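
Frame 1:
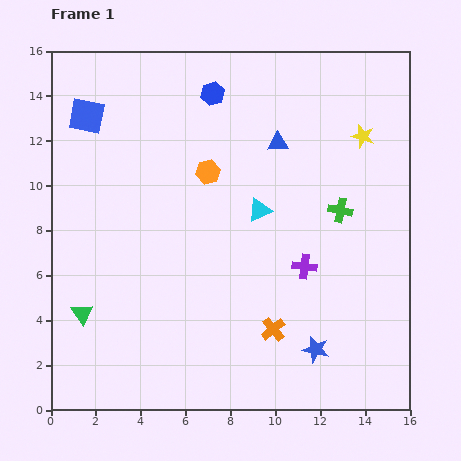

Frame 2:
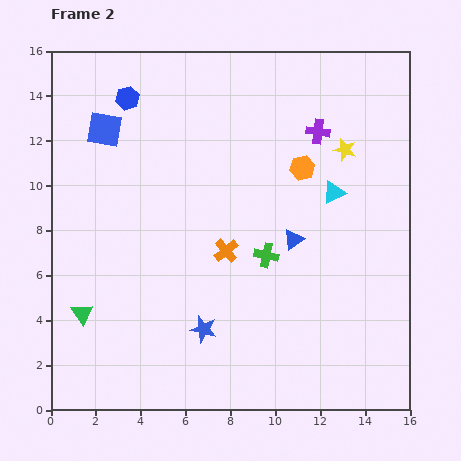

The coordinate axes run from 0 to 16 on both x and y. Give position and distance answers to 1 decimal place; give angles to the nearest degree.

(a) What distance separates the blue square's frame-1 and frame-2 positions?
1.0

The blue square moved from (1.6, 13.1) to (2.4, 12.5), a distance of √(0.8² + 0.6²) ≈ 1.0.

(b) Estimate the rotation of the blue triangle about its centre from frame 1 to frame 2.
34° counter-clockwise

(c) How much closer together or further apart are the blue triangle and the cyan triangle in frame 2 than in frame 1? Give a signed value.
-0.3

Distance in frame 1: 3.1. Distance in frame 2: 2.8.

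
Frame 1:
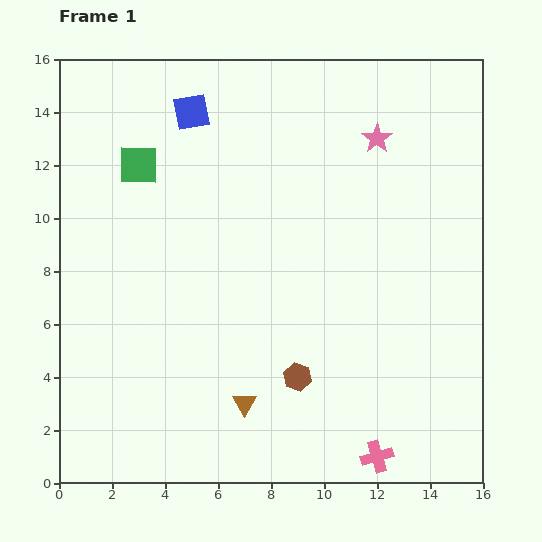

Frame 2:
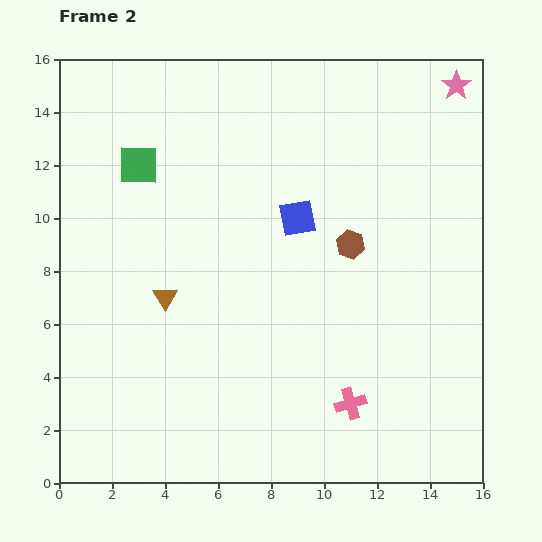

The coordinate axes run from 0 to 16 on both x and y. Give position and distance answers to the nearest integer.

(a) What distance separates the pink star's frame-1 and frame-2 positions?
4

The pink star moved from (12, 13) to (15, 15), a distance of √(3² + 2²) ≈ 4.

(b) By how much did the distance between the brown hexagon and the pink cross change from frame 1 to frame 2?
+2

Distance in frame 1: 4. Distance in frame 2: 6.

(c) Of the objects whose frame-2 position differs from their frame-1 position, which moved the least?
the pink cross

(moved 2)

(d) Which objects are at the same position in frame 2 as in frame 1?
the green square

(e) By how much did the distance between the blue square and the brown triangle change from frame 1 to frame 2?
-5

Distance in frame 1: 11. Distance in frame 2: 6.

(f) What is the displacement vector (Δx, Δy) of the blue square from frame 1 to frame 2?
(4, -4)

The blue square was at (5, 14) in frame 1 and (9, 10) in frame 2.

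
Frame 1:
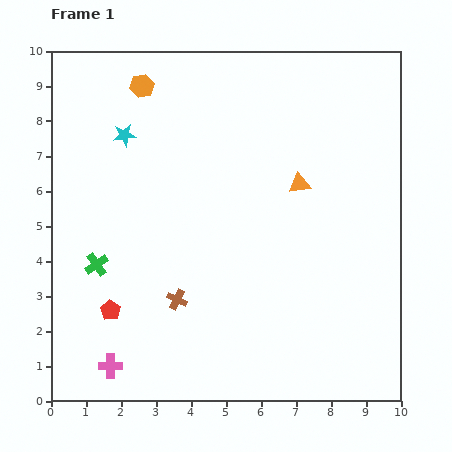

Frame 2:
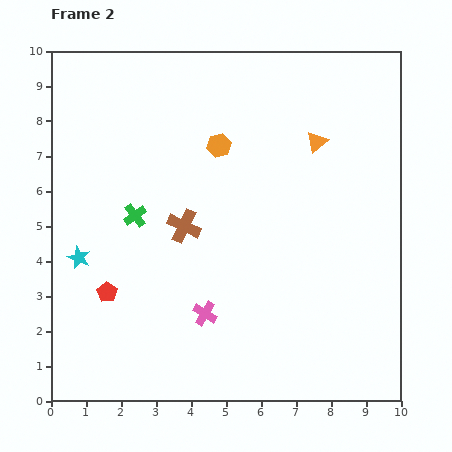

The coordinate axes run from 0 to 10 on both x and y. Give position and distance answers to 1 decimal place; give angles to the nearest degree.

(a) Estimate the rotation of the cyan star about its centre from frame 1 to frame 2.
31° clockwise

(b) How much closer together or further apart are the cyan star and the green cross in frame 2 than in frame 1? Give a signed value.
-1.8

Distance in frame 1: 3.8. Distance in frame 2: 2.0.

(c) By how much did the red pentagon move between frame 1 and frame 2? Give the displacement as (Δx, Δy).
(-0.1, 0.5)

The red pentagon was at (1.7, 2.6) in frame 1 and (1.6, 3.1) in frame 2.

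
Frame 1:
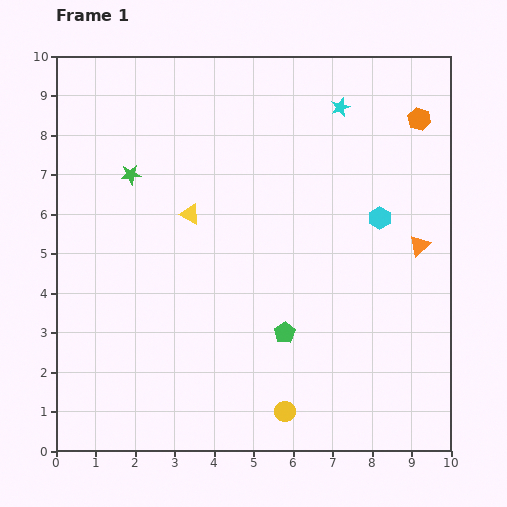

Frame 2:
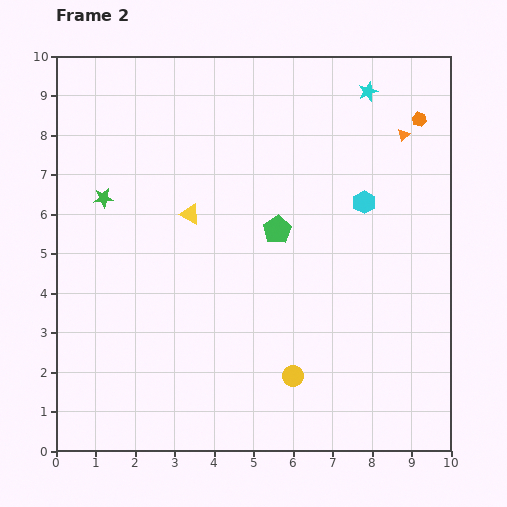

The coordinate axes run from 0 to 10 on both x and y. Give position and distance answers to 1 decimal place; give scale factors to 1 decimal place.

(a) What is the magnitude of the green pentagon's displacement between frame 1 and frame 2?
2.6

The green pentagon moved from (5.8, 3.0) to (5.6, 5.6), a distance of √(0.2² + 2.6²) ≈ 2.6.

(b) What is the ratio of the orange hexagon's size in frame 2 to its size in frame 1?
0.6×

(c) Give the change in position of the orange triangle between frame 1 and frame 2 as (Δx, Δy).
(-0.4, 2.8)

The orange triangle was at (9.2, 5.2) in frame 1 and (8.8, 8.0) in frame 2.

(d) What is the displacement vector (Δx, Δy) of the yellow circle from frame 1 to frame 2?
(0.2, 0.9)

The yellow circle was at (5.8, 1.0) in frame 1 and (6.0, 1.9) in frame 2.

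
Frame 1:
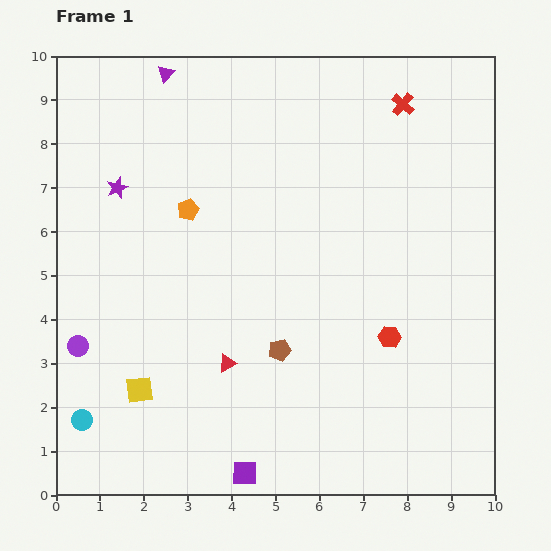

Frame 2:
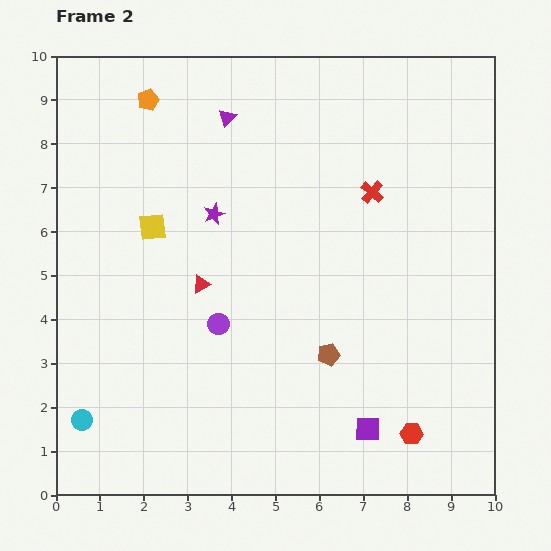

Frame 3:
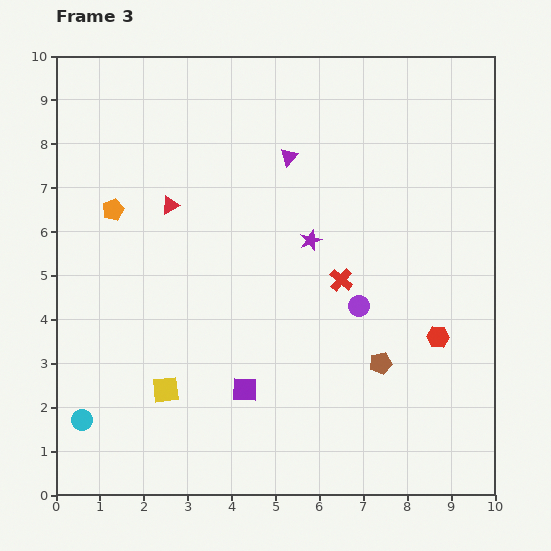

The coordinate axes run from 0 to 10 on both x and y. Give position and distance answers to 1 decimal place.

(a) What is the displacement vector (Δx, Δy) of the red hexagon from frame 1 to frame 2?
(0.5, -2.2)

The red hexagon was at (7.6, 3.6) in frame 1 and (8.1, 1.4) in frame 2.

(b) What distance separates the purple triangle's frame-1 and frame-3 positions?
3.4

The purple triangle moved from (2.5, 9.6) to (5.3, 7.7), a distance of √(2.8² + 1.9²) ≈ 3.4.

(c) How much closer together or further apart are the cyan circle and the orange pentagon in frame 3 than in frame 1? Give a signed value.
-0.5

Distance in frame 1: 5.4. Distance in frame 3: 4.9.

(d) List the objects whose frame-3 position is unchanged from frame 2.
the cyan circle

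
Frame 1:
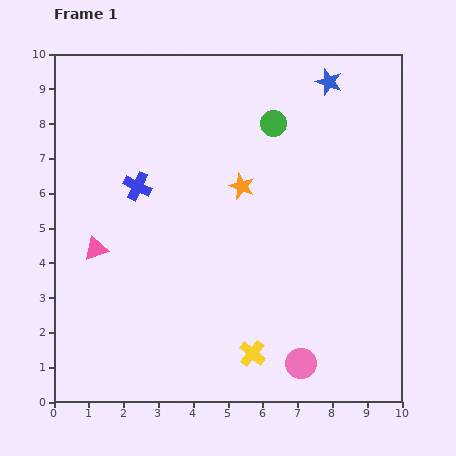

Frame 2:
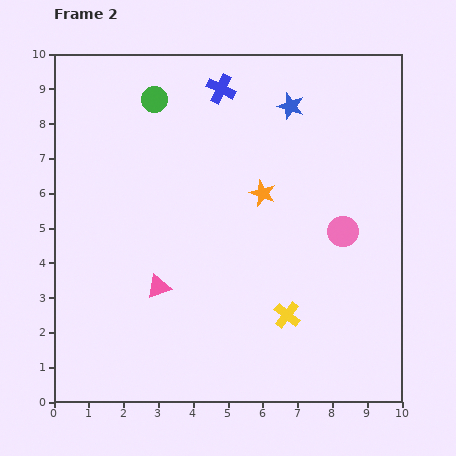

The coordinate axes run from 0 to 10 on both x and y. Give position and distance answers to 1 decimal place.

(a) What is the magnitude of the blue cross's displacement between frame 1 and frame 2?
3.7

The blue cross moved from (2.4, 6.2) to (4.8, 9.0), a distance of √(2.4² + 2.8²) ≈ 3.7.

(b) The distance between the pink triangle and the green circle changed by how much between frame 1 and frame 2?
-0.8

Distance in frame 1: 6.2. Distance in frame 2: 5.4.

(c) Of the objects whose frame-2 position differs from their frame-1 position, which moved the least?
the orange star

(moved 0.6)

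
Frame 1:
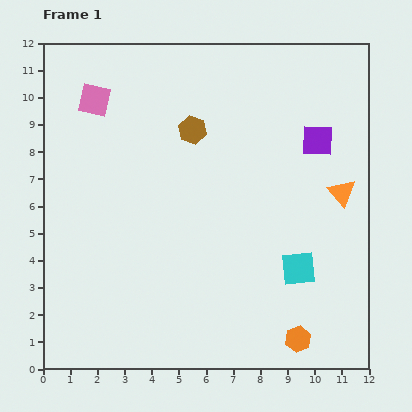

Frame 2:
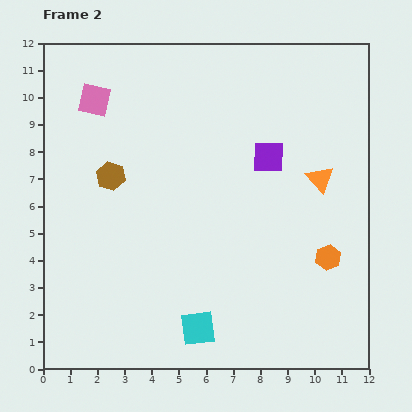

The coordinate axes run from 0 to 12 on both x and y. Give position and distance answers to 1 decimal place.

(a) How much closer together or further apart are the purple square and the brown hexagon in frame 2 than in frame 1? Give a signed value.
+1.2

Distance in frame 1: 4.6. Distance in frame 2: 5.8.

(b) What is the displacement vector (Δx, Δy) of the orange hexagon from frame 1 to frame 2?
(1.1, 3.0)

The orange hexagon was at (9.4, 1.1) in frame 1 and (10.5, 4.1) in frame 2.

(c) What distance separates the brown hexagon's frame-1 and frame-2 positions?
3.4

The brown hexagon moved from (5.5, 8.8) to (2.5, 7.1), a distance of √(3.0² + 1.7²) ≈ 3.4.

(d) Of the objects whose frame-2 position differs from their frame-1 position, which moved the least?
the orange triangle

(moved 0.9)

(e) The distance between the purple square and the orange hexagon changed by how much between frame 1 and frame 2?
-3.0

Distance in frame 1: 7.3. Distance in frame 2: 4.3.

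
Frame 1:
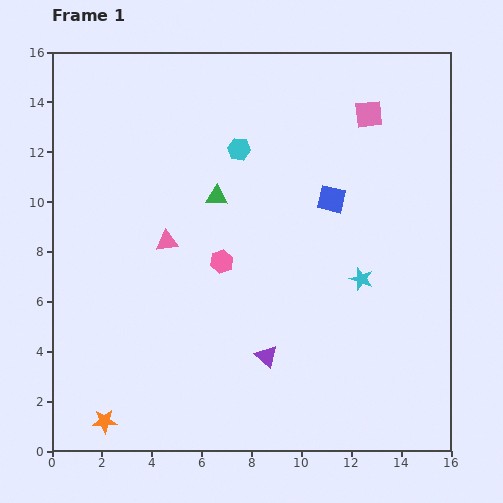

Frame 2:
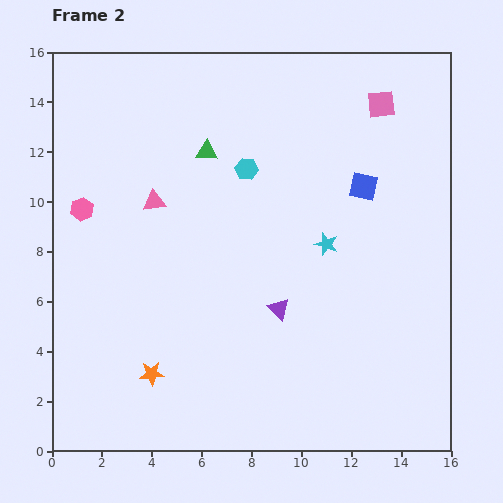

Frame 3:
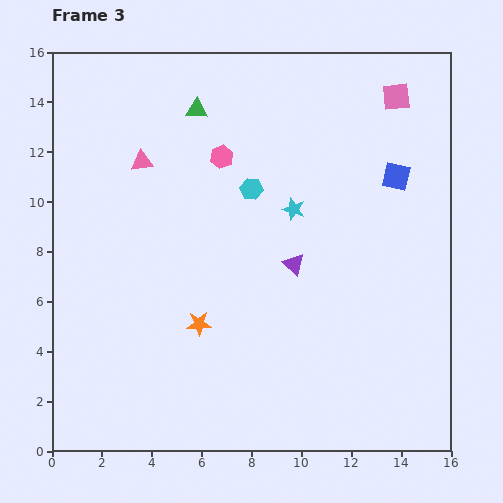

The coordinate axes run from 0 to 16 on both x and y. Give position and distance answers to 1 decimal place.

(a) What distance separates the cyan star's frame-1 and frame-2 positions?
2.0

The cyan star moved from (12.4, 6.9) to (11.0, 8.3), a distance of √(1.4² + 1.4²) ≈ 2.0.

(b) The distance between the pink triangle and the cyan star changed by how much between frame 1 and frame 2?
-0.8

Distance in frame 1: 7.9. Distance in frame 2: 7.1.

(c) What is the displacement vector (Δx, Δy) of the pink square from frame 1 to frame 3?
(1.1, 0.7)

The pink square was at (12.7, 13.5) in frame 1 and (13.8, 14.2) in frame 3.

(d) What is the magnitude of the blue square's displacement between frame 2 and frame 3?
1.4

The blue square moved from (12.5, 10.6) to (13.8, 11.0), a distance of √(1.3² + 0.4²) ≈ 1.4.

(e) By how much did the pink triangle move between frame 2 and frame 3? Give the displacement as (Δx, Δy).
(-0.5, 1.6)

The pink triangle was at (4.1, 10.0) in frame 2 and (3.6, 11.6) in frame 3.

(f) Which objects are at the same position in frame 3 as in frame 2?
none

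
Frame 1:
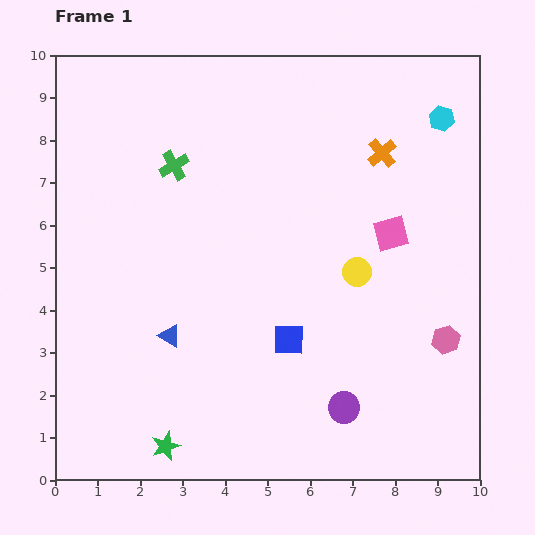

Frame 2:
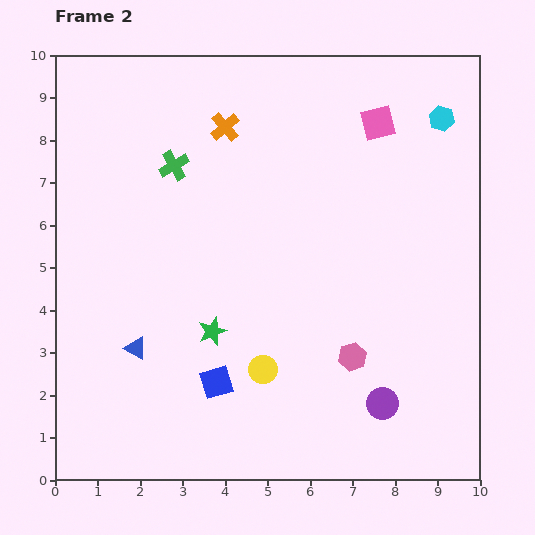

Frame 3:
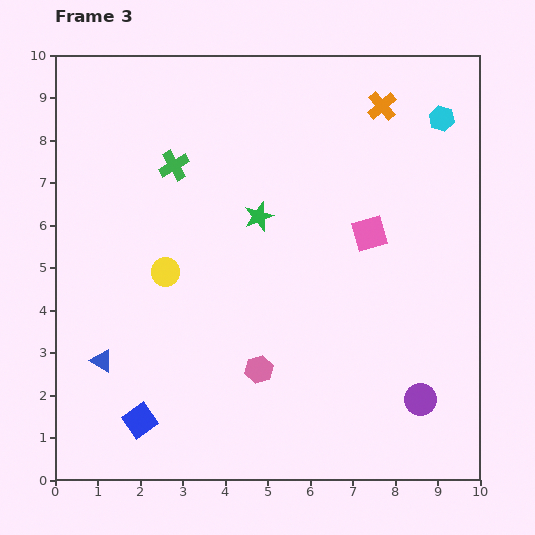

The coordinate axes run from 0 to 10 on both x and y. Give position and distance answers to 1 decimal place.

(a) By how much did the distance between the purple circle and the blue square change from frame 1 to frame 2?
+1.8

Distance in frame 1: 2.1. Distance in frame 2: 3.9.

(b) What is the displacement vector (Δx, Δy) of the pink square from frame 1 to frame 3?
(-0.5, 0.0)

The pink square was at (7.9, 5.8) in frame 1 and (7.4, 5.8) in frame 3.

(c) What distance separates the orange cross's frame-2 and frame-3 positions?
3.7

The orange cross moved from (4.0, 8.3) to (7.7, 8.8), a distance of √(3.7² + 0.5²) ≈ 3.7.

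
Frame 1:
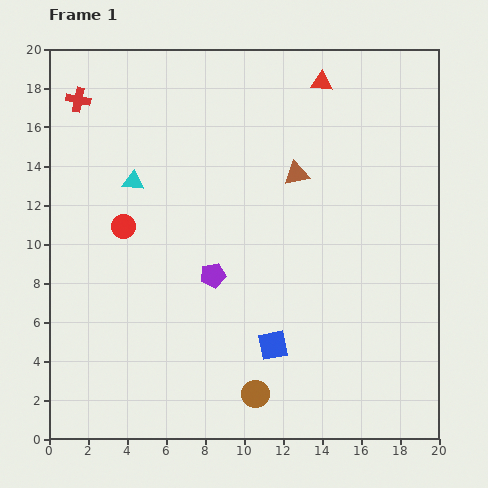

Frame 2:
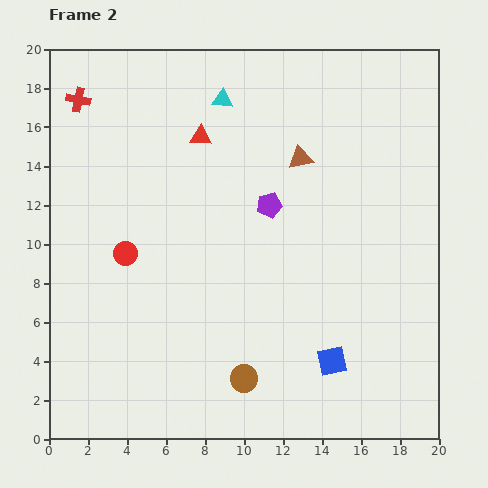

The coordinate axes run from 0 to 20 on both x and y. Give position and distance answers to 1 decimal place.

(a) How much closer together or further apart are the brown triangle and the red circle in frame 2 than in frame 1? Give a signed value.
+0.9

Distance in frame 1: 9.3. Distance in frame 2: 10.2.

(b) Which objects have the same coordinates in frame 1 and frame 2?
the red cross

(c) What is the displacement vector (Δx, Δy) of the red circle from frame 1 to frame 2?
(0.1, -1.4)

The red circle was at (3.8, 10.9) in frame 1 and (3.9, 9.5) in frame 2.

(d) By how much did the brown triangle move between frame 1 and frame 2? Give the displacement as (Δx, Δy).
(0.2, 0.8)

The brown triangle was at (12.7, 13.6) in frame 1 and (12.9, 14.4) in frame 2.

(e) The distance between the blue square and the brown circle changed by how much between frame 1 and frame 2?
+1.9

Distance in frame 1: 2.7. Distance in frame 2: 4.6.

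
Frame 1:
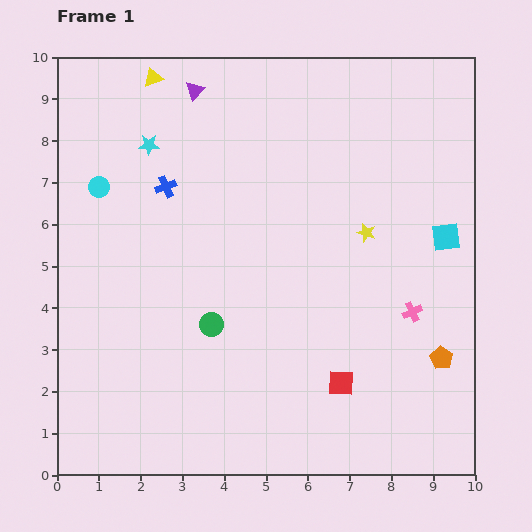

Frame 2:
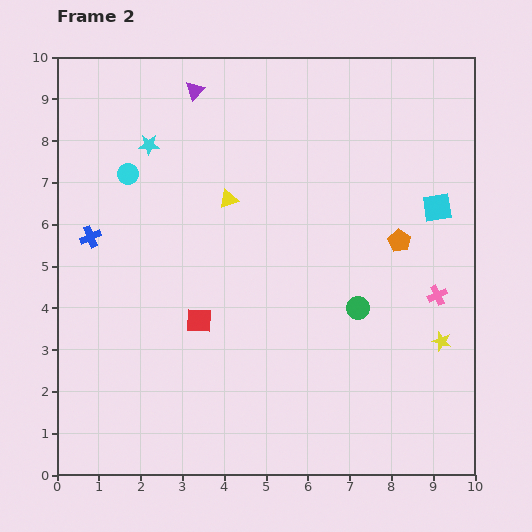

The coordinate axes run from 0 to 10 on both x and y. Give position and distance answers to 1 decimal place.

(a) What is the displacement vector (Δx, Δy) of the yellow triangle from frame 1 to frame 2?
(1.8, -2.9)

The yellow triangle was at (2.3, 9.5) in frame 1 and (4.1, 6.6) in frame 2.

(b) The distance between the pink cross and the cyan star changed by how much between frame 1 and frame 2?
+0.3

Distance in frame 1: 7.5. Distance in frame 2: 7.8.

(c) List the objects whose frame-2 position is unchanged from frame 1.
the cyan star, the purple triangle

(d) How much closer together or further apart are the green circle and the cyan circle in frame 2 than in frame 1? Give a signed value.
+2.1

Distance in frame 1: 4.3. Distance in frame 2: 6.4.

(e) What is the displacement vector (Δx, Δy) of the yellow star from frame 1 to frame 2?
(1.8, -2.6)

The yellow star was at (7.4, 5.8) in frame 1 and (9.2, 3.2) in frame 2.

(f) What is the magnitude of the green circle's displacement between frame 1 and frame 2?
3.5

The green circle moved from (3.7, 3.6) to (7.2, 4.0), a distance of √(3.5² + 0.4²) ≈ 3.5.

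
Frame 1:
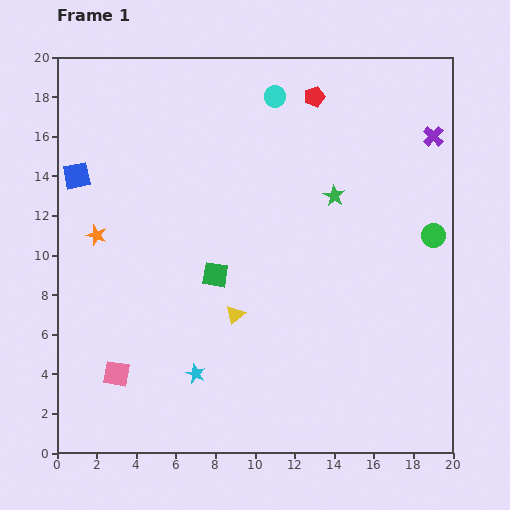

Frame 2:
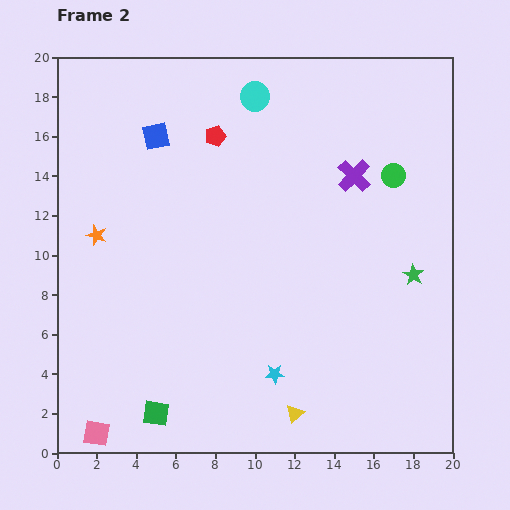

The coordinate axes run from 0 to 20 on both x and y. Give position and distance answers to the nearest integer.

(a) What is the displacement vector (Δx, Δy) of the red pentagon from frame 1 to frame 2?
(-5, -2)

The red pentagon was at (13, 18) in frame 1 and (8, 16) in frame 2.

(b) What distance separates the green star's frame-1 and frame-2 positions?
6

The green star moved from (14, 13) to (18, 9), a distance of √(4² + 4²) ≈ 6.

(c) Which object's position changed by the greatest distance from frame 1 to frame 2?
the green square

(moved 8; next 6)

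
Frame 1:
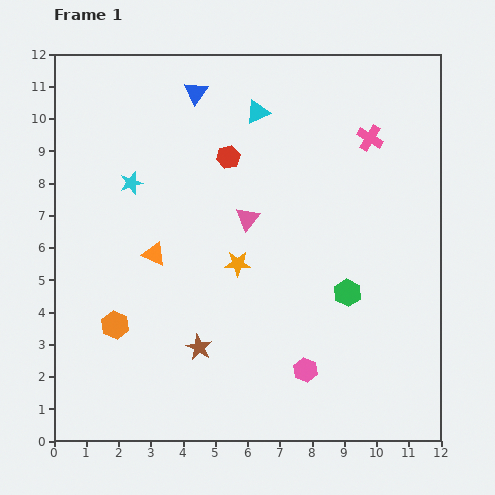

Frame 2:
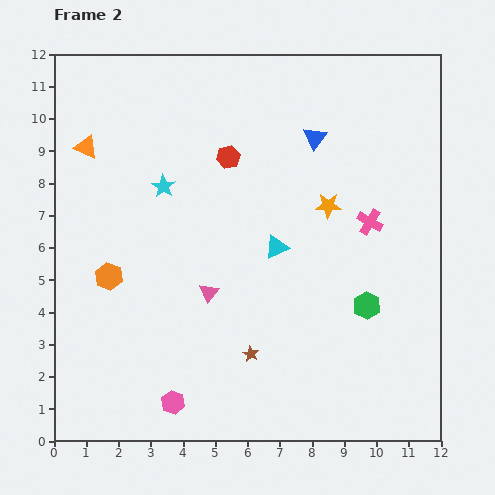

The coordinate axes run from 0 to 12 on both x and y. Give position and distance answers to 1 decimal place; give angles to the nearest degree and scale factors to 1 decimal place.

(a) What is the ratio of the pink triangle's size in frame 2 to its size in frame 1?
0.8×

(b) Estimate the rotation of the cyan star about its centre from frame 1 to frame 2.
22° counter-clockwise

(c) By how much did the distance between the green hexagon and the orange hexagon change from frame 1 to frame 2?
+0.8

Distance in frame 1: 7.3. Distance in frame 2: 8.1.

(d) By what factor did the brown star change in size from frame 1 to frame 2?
0.6×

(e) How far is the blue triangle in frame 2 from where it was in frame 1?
4.0

The blue triangle moved from (4.4, 10.8) to (8.1, 9.4), a distance of √(3.7² + 1.4²) ≈ 4.0.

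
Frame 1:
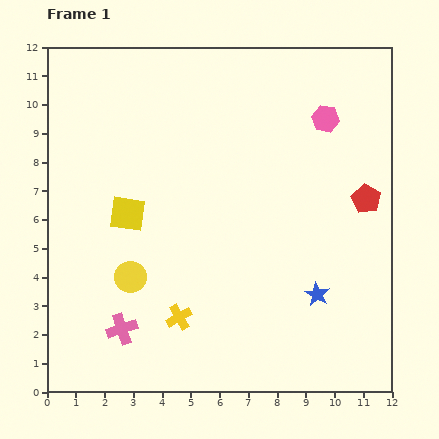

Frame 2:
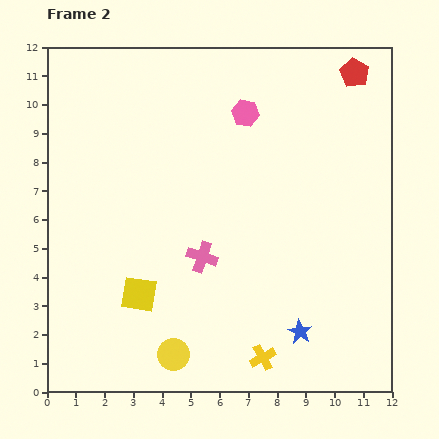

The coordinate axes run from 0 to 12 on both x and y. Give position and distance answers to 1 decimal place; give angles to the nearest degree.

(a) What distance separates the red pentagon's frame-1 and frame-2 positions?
4.4

The red pentagon moved from (11.1, 6.7) to (10.7, 11.1), a distance of √(0.4² + 4.4²) ≈ 4.4.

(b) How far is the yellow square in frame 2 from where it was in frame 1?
2.8

The yellow square moved from (2.8, 6.2) to (3.2, 3.4), a distance of √(0.4² + 2.8²) ≈ 2.8.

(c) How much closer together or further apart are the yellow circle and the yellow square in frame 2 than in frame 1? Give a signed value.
+0.2

Distance in frame 1: 2.2. Distance in frame 2: 2.4.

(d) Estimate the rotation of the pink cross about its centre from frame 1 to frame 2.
38° clockwise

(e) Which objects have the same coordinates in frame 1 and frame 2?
none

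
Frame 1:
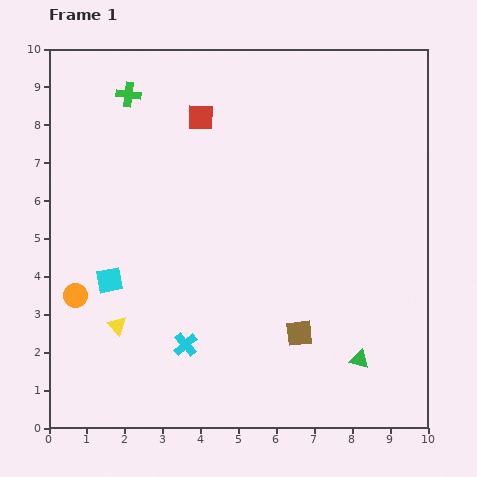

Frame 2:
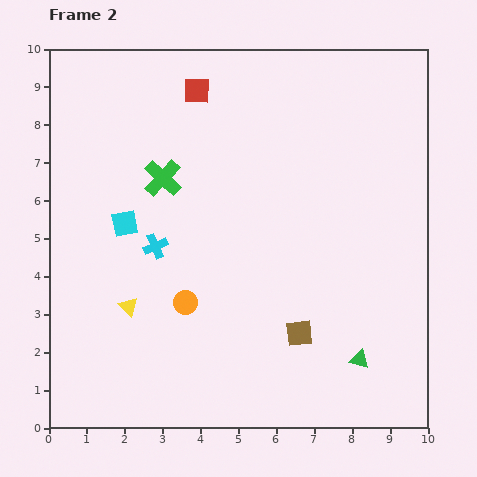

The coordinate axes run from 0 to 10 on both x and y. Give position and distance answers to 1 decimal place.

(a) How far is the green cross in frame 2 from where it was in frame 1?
2.4

The green cross moved from (2.1, 8.8) to (3.0, 6.6), a distance of √(0.9² + 2.2²) ≈ 2.4.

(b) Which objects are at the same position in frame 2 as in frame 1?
the green triangle, the brown square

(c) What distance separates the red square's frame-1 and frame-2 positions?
0.7

The red square moved from (4.0, 8.2) to (3.9, 8.9), a distance of √(0.1² + 0.7²) ≈ 0.7.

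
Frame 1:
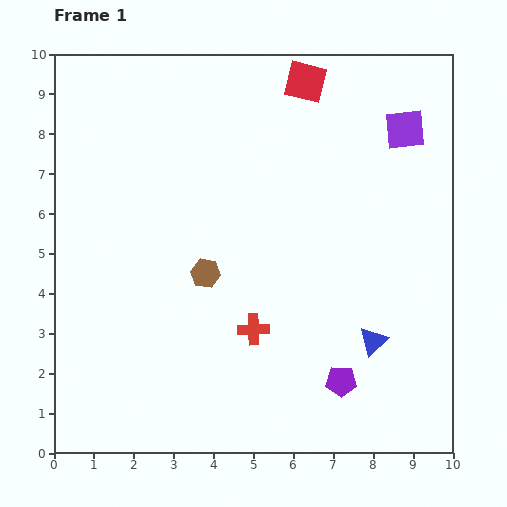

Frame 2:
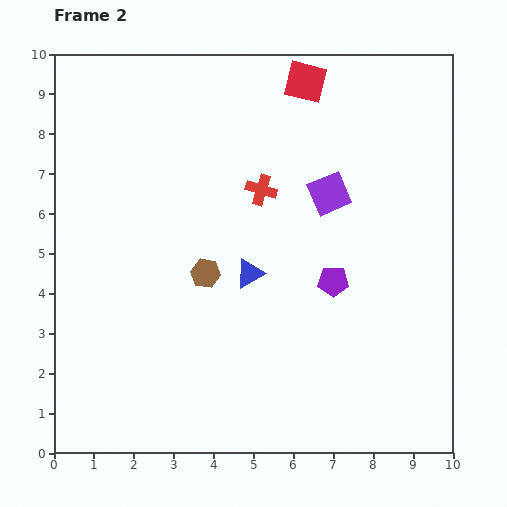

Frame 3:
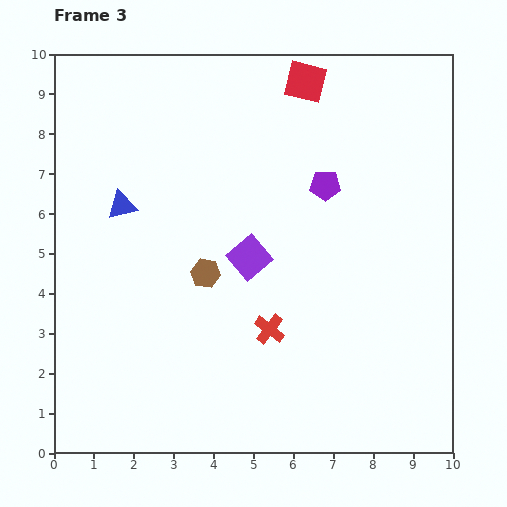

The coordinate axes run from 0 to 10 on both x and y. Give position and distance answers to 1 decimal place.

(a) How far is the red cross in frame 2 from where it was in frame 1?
3.5

The red cross moved from (5.0, 3.1) to (5.2, 6.6), a distance of √(0.2² + 3.5²) ≈ 3.5.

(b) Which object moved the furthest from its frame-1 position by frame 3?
the blue triangle

(moved 7.2; next 5.0)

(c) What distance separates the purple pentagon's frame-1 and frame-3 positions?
4.9

The purple pentagon moved from (7.2, 1.8) to (6.8, 6.7), a distance of √(0.4² + 4.9²) ≈ 4.9.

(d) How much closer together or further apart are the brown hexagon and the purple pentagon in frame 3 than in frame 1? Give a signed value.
-0.6

Distance in frame 1: 4.3. Distance in frame 3: 3.7.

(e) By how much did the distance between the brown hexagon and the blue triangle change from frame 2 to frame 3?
+1.6

Distance in frame 2: 1.1. Distance in frame 3: 2.7.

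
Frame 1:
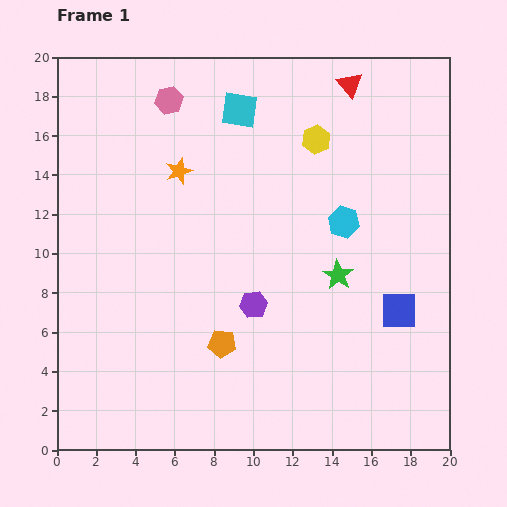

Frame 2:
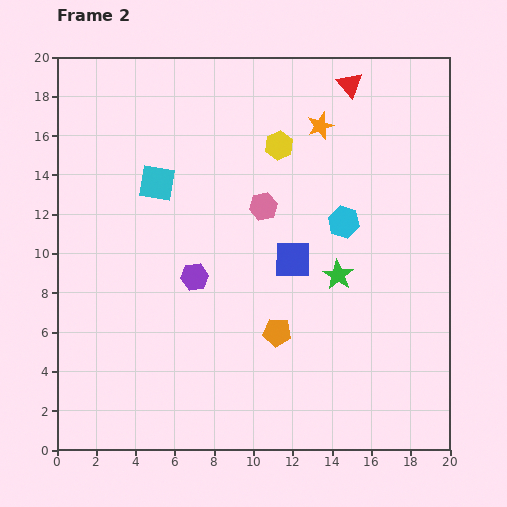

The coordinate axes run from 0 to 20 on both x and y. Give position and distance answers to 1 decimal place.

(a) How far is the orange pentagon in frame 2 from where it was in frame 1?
2.9

The orange pentagon moved from (8.4, 5.4) to (11.2, 6.0), a distance of √(2.8² + 0.6²) ≈ 2.9.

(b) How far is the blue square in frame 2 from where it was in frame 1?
6.0

The blue square moved from (17.4, 7.1) to (12.0, 9.7), a distance of √(5.4² + 2.6²) ≈ 6.0.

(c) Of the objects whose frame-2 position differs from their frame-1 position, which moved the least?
the yellow hexagon

(moved 1.9)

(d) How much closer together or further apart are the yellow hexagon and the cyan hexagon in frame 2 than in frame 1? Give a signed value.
+0.7

Distance in frame 1: 4.4. Distance in frame 2: 5.1.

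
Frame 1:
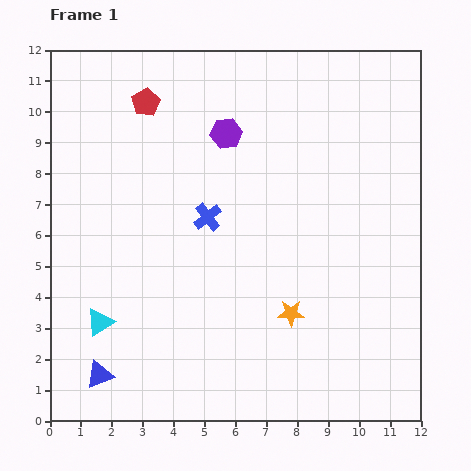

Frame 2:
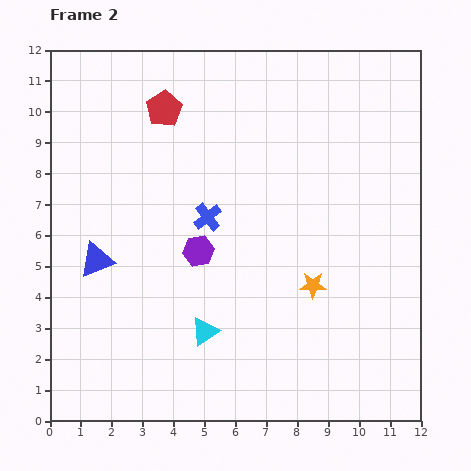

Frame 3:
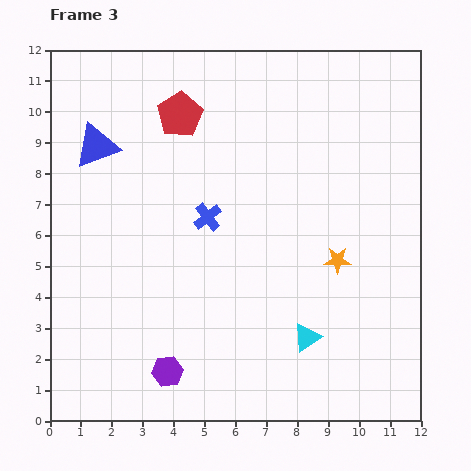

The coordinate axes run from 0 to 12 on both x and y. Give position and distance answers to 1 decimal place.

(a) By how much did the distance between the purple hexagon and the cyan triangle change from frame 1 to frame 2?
-4.7

Distance in frame 1: 7.3. Distance in frame 2: 2.6.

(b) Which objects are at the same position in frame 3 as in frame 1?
the blue cross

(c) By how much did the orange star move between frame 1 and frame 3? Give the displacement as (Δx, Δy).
(1.5, 1.7)

The orange star was at (7.8, 3.5) in frame 1 and (9.3, 5.2) in frame 3.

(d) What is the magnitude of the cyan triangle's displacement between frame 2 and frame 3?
3.3

The cyan triangle moved from (5.0, 2.9) to (8.3, 2.7), a distance of √(3.3² + 0.2²) ≈ 3.3.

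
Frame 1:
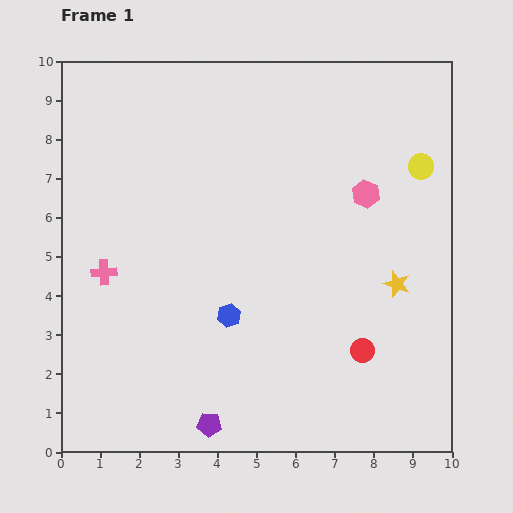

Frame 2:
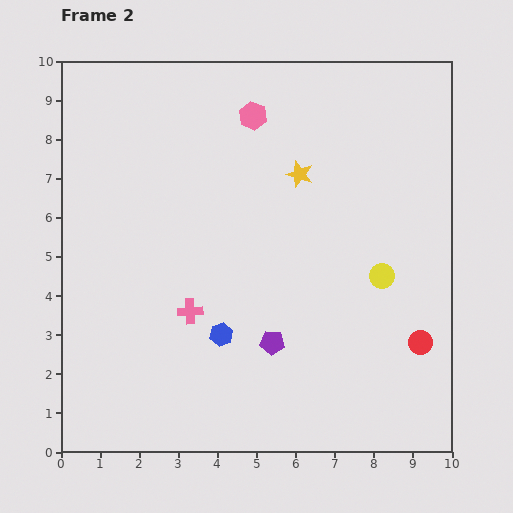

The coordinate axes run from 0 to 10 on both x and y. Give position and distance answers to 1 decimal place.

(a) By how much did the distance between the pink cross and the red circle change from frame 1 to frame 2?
-0.9

Distance in frame 1: 6.9. Distance in frame 2: 6.0.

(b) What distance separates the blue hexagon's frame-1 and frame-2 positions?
0.5

The blue hexagon moved from (4.3, 3.5) to (4.1, 3.0), a distance of √(0.2² + 0.5²) ≈ 0.5.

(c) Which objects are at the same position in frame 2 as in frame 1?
none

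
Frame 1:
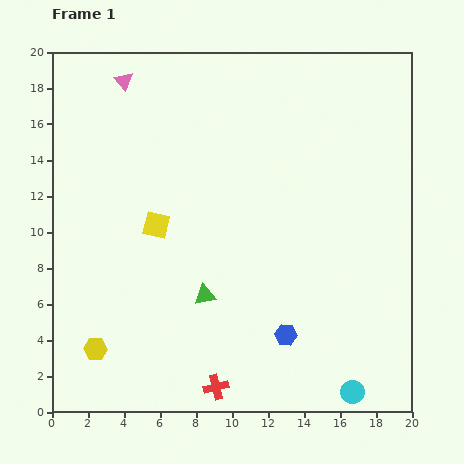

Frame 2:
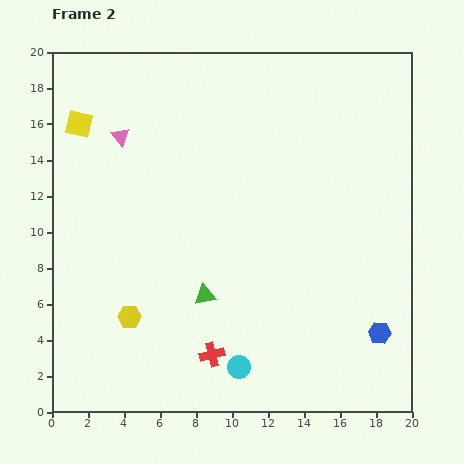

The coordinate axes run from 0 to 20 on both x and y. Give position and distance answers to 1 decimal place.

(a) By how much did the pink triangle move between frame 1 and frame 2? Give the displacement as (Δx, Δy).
(-0.2, -3.1)

The pink triangle was at (4.0, 18.4) in frame 1 and (3.8, 15.3) in frame 2.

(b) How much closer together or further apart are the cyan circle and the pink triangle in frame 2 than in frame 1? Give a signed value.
-7.1

Distance in frame 1: 21.5. Distance in frame 2: 14.4.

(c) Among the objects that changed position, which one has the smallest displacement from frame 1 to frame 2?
the red cross

(moved 1.8)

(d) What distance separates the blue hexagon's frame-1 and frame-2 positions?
5.2

The blue hexagon moved from (13.0, 4.3) to (18.2, 4.4), a distance of √(5.2² + 0.1²) ≈ 5.2.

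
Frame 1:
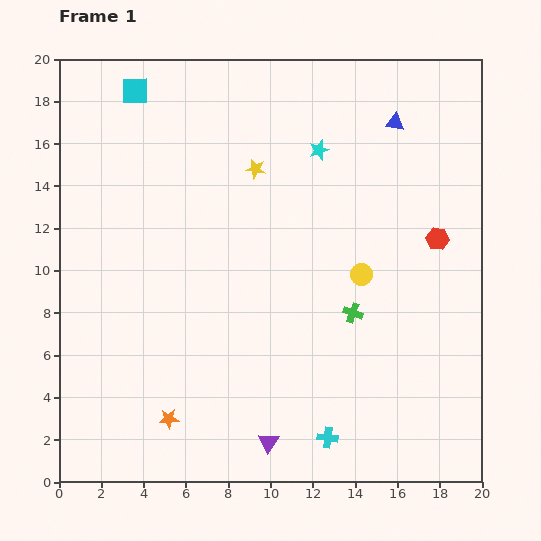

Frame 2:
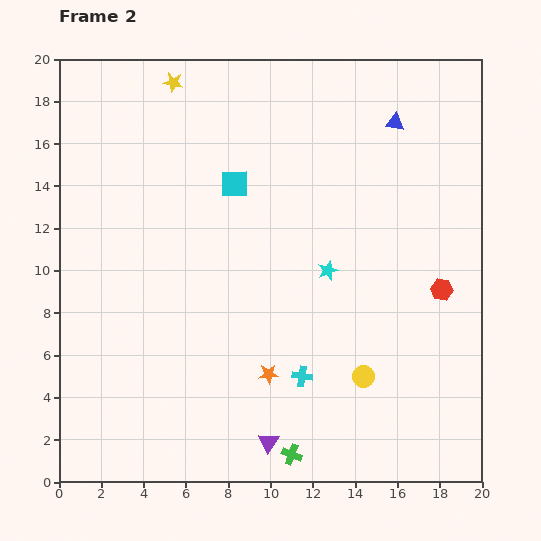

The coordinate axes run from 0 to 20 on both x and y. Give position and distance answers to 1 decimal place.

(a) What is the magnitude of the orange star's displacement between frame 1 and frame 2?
5.1

The orange star moved from (5.2, 3.0) to (9.9, 5.1), a distance of √(4.7² + 2.1²) ≈ 5.1.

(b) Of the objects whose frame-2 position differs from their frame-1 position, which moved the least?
the red hexagon

(moved 2.4)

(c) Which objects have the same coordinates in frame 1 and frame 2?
the blue triangle, the purple triangle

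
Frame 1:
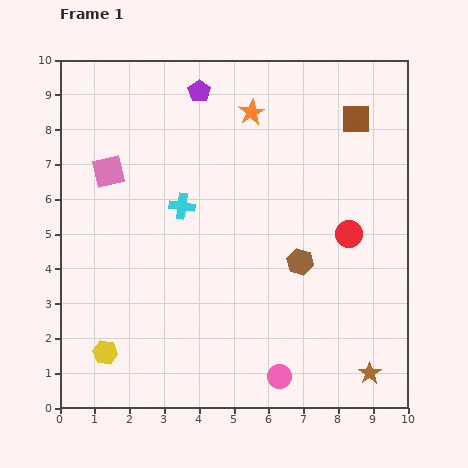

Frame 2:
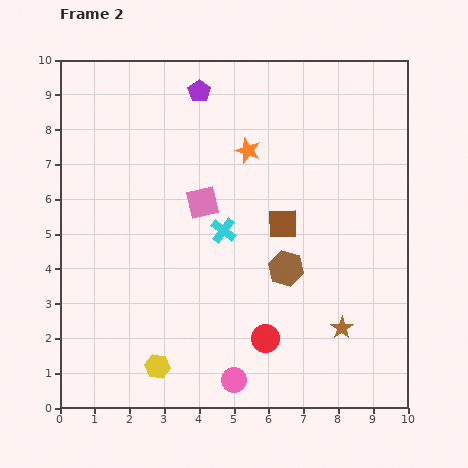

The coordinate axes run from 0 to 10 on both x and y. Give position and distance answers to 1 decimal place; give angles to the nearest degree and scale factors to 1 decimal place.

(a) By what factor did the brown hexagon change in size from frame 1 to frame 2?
1.3×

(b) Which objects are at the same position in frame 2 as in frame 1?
the purple pentagon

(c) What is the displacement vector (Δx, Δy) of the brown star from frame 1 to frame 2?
(-0.8, 1.3)

The brown star was at (8.9, 1.0) in frame 1 and (8.1, 2.3) in frame 2.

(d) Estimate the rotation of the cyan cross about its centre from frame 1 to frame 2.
29° clockwise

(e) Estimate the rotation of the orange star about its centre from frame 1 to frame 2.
23° counter-clockwise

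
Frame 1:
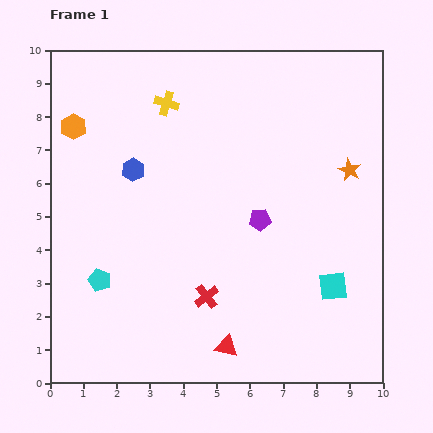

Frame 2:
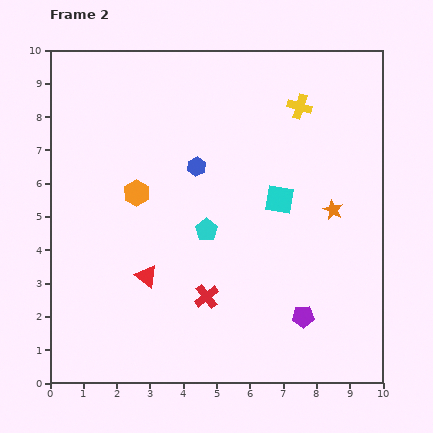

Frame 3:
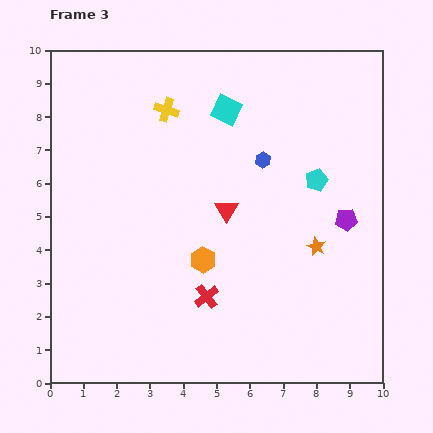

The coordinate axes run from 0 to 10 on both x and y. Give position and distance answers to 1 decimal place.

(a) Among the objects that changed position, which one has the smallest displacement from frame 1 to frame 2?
the orange star

(moved 1.3)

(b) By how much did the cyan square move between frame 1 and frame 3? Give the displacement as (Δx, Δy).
(-3.2, 5.3)

The cyan square was at (8.5, 2.9) in frame 1 and (5.3, 8.2) in frame 3.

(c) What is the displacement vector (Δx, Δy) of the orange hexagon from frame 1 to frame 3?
(3.9, -4.0)

The orange hexagon was at (0.7, 7.7) in frame 1 and (4.6, 3.7) in frame 3.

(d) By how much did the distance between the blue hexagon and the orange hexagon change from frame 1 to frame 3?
+1.3

Distance in frame 1: 2.2. Distance in frame 3: 3.5.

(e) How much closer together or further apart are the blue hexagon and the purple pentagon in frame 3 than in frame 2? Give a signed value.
-2.4

Distance in frame 2: 5.5. Distance in frame 3: 3.1.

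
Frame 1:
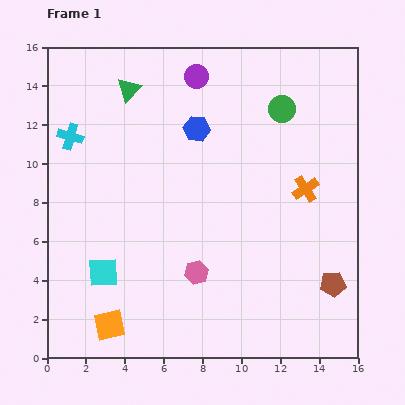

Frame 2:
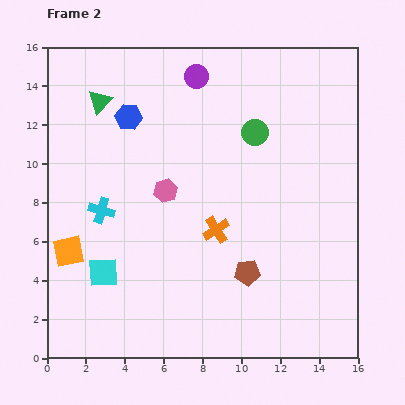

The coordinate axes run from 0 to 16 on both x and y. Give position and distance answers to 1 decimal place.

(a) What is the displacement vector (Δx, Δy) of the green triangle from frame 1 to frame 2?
(-1.5, -0.6)

The green triangle was at (4.2, 13.8) in frame 1 and (2.7, 13.2) in frame 2.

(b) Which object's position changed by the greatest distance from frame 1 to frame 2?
the orange cross

(moved 5.1; next 4.5)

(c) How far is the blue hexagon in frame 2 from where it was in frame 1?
3.6

The blue hexagon moved from (7.7, 11.8) to (4.2, 12.4), a distance of √(3.5² + 0.6²) ≈ 3.6.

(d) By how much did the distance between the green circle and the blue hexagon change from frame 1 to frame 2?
+2.0

Distance in frame 1: 4.5. Distance in frame 2: 6.5.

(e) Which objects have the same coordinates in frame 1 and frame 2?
the purple circle, the cyan square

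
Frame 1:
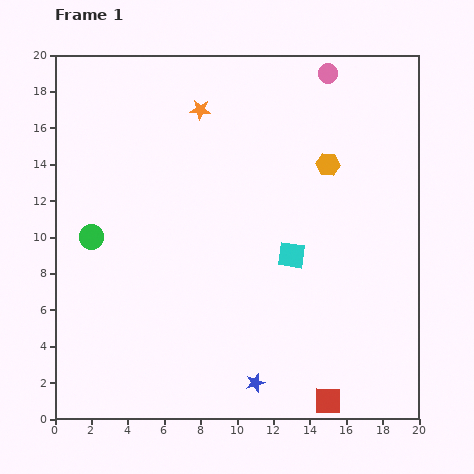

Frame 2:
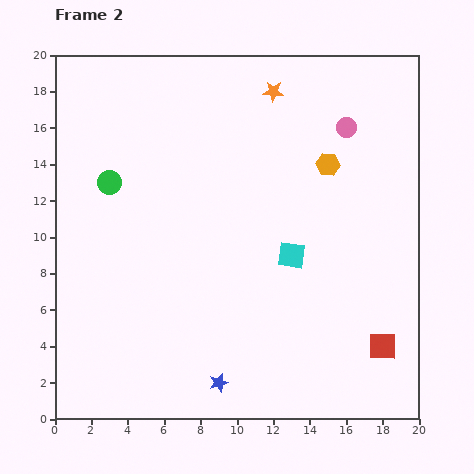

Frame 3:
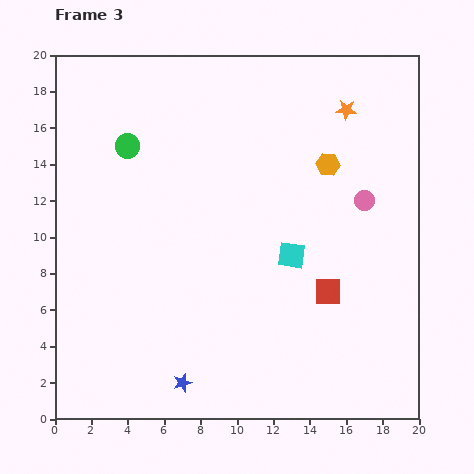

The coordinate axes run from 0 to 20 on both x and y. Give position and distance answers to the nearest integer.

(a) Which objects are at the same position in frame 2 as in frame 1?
the cyan square, the orange hexagon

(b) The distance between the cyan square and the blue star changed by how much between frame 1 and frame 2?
+1

Distance in frame 1: 7. Distance in frame 2: 8.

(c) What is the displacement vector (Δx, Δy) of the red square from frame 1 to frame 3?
(0, 6)

The red square was at (15, 1) in frame 1 and (15, 7) in frame 3.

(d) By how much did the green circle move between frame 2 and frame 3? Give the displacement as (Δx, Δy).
(1, 2)

The green circle was at (3, 13) in frame 2 and (4, 15) in frame 3.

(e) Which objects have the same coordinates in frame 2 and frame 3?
the cyan square, the orange hexagon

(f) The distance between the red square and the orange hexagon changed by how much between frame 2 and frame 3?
-3

Distance in frame 2: 10. Distance in frame 3: 7.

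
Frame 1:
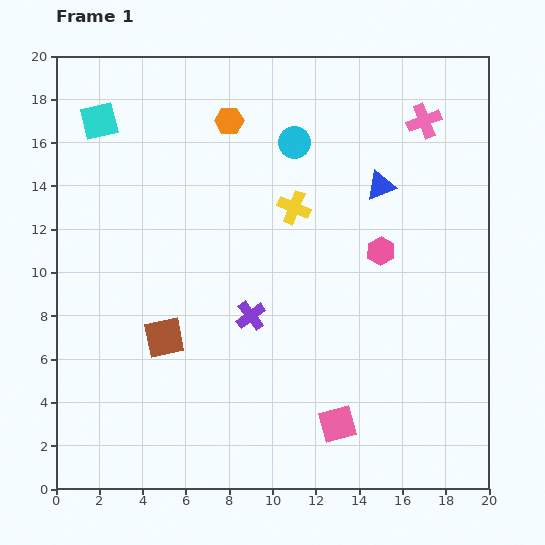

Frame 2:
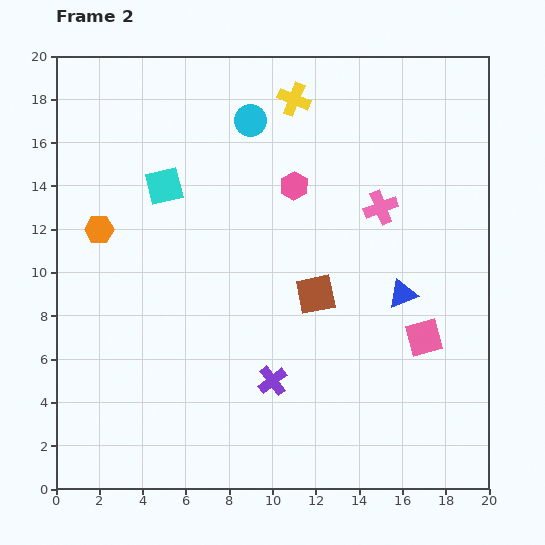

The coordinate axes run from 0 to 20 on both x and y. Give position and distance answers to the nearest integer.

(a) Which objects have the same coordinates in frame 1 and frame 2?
none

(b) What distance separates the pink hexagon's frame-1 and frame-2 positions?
5

The pink hexagon moved from (15, 11) to (11, 14), a distance of √(4² + 3²) ≈ 5.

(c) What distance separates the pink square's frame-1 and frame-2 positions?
6

The pink square moved from (13, 3) to (17, 7), a distance of √(4² + 4²) ≈ 6.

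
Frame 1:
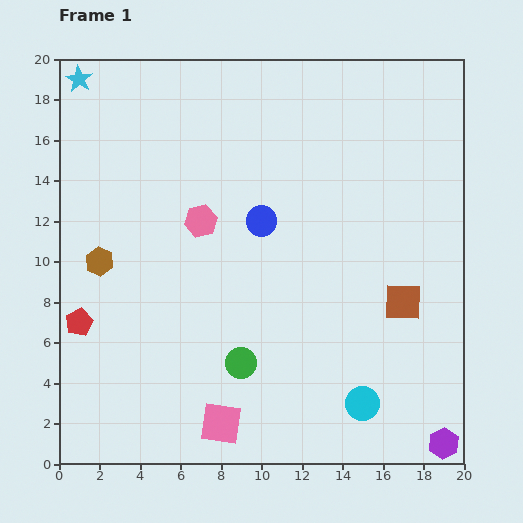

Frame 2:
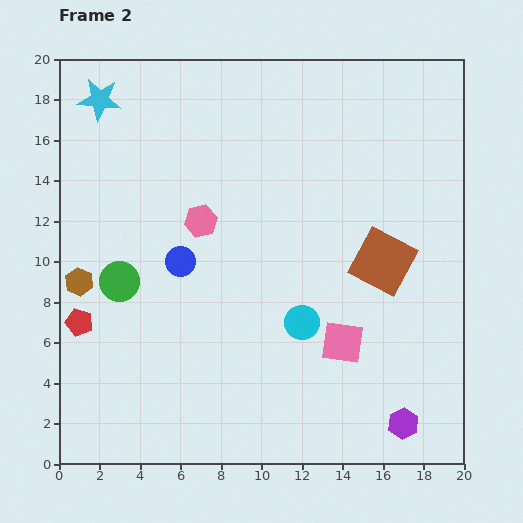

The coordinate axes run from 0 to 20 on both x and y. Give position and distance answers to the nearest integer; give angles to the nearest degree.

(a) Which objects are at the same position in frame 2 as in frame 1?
the red pentagon, the pink hexagon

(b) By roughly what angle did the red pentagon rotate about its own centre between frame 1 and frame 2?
29° counter-clockwise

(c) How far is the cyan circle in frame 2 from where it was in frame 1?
5

The cyan circle moved from (15, 3) to (12, 7), a distance of √(3² + 4²) ≈ 5.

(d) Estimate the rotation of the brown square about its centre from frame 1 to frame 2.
27° clockwise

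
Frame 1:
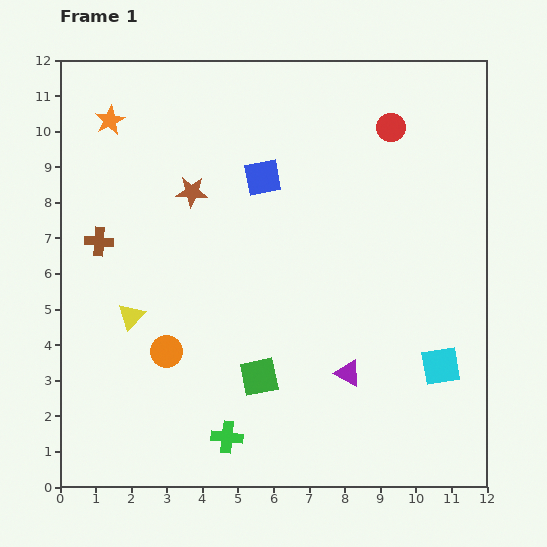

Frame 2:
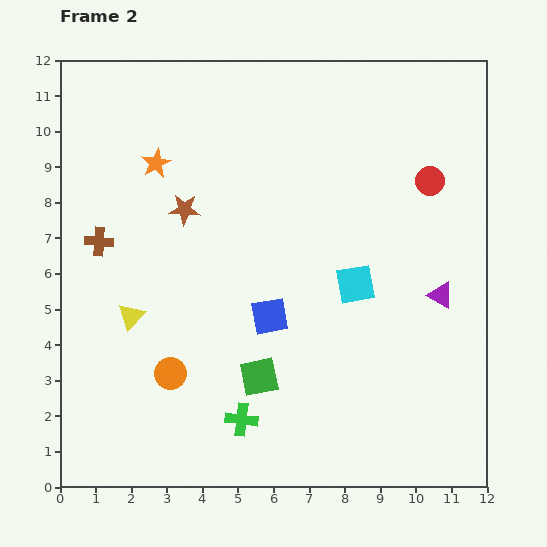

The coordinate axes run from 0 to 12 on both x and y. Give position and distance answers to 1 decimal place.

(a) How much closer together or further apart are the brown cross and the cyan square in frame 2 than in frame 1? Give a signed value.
-2.9

Distance in frame 1: 10.2. Distance in frame 2: 7.3.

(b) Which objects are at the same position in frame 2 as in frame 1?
the green square, the yellow triangle, the brown cross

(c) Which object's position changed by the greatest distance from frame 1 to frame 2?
the blue square

(moved 3.9; next 3.4)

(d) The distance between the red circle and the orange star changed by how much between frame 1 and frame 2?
-0.2

Distance in frame 1: 7.9. Distance in frame 2: 7.7.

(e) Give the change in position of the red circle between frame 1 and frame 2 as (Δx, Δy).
(1.1, -1.5)

The red circle was at (9.3, 10.1) in frame 1 and (10.4, 8.6) in frame 2.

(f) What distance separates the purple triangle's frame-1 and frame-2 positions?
3.4

The purple triangle moved from (8.1, 3.2) to (10.7, 5.4), a distance of √(2.6² + 2.2²) ≈ 3.4.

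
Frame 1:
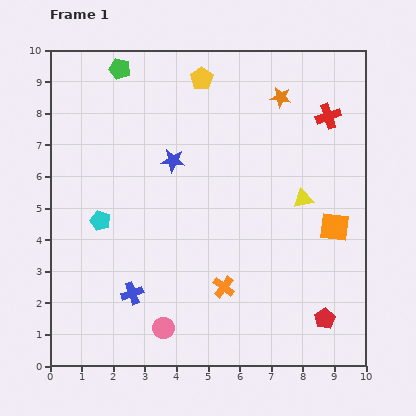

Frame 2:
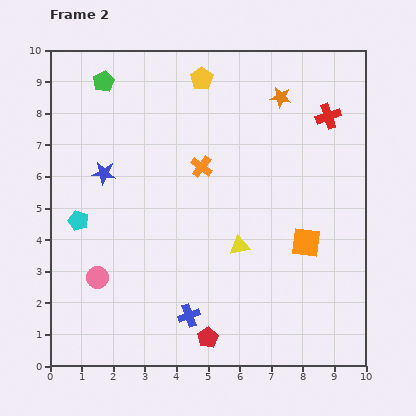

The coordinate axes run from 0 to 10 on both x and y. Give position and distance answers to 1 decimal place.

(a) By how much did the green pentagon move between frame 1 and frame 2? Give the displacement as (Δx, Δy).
(-0.5, -0.4)

The green pentagon was at (2.2, 9.4) in frame 1 and (1.7, 9.0) in frame 2.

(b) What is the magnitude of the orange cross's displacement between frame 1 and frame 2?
3.9

The orange cross moved from (5.5, 2.5) to (4.8, 6.3), a distance of √(0.7² + 3.8²) ≈ 3.9.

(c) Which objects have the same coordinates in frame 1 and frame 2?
the yellow pentagon, the red cross, the orange star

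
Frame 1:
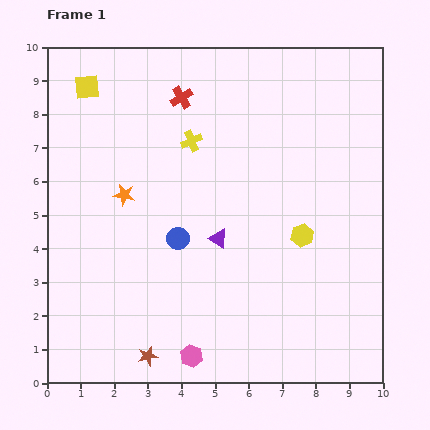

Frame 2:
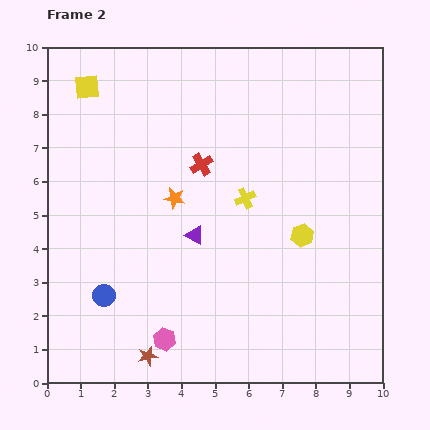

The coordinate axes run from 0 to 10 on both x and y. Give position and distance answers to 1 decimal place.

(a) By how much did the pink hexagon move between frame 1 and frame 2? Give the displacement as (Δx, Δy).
(-0.8, 0.5)

The pink hexagon was at (4.3, 0.8) in frame 1 and (3.5, 1.3) in frame 2.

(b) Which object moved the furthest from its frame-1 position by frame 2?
the blue circle

(moved 2.8; next 2.3)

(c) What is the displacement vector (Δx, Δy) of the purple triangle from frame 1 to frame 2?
(-0.7, 0.1)

The purple triangle was at (5.1, 4.3) in frame 1 and (4.4, 4.4) in frame 2.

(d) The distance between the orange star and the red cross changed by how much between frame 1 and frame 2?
-2.1

Distance in frame 1: 3.4. Distance in frame 2: 1.3.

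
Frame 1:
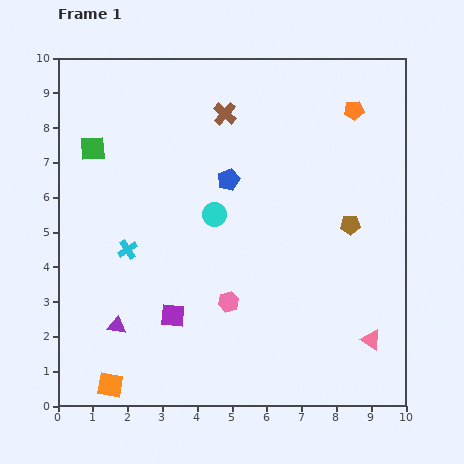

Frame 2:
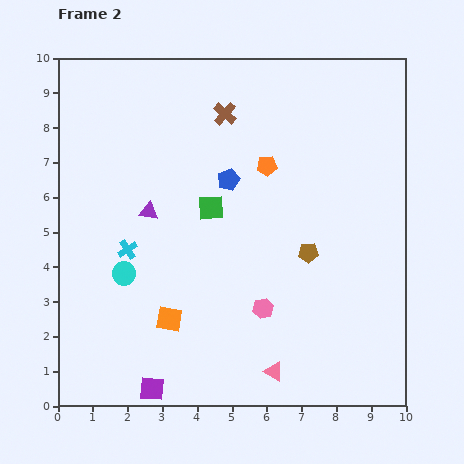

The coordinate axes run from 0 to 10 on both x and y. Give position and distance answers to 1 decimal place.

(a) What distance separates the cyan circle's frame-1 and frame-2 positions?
3.1

The cyan circle moved from (4.5, 5.5) to (1.9, 3.8), a distance of √(2.6² + 1.7²) ≈ 3.1.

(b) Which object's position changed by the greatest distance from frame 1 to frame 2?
the green square

(moved 3.8; next 3.4)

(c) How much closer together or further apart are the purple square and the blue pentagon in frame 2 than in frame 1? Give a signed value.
+2.2

Distance in frame 1: 4.2. Distance in frame 2: 6.4.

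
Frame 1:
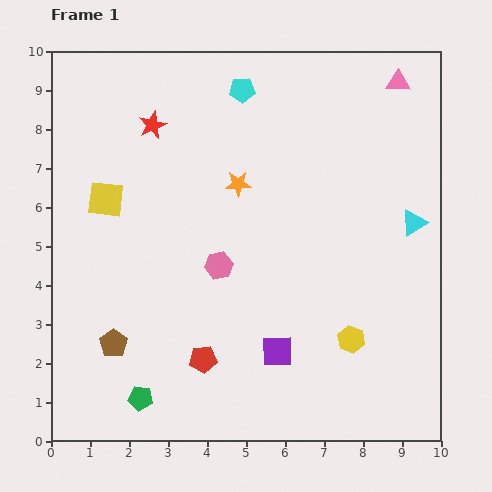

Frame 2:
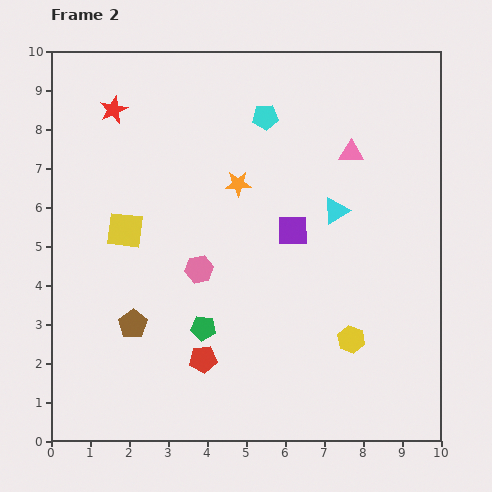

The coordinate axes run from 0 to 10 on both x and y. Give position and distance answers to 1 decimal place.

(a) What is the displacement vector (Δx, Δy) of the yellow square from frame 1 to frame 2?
(0.5, -0.8)

The yellow square was at (1.4, 6.2) in frame 1 and (1.9, 5.4) in frame 2.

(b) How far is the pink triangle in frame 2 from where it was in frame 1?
2.2

The pink triangle moved from (8.9, 9.2) to (7.7, 7.4), a distance of √(1.2² + 1.8²) ≈ 2.2.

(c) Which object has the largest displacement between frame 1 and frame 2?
the purple square

(moved 3.1; next 2.4)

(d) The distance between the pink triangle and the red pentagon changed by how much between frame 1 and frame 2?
-2.2

Distance in frame 1: 8.7. Distance in frame 2: 6.5.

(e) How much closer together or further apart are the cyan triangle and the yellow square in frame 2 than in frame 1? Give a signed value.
-2.5

Distance in frame 1: 7.9. Distance in frame 2: 5.4.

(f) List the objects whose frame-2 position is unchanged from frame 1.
the orange star, the red pentagon, the yellow hexagon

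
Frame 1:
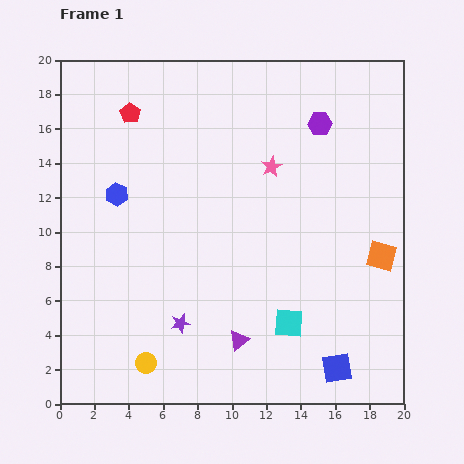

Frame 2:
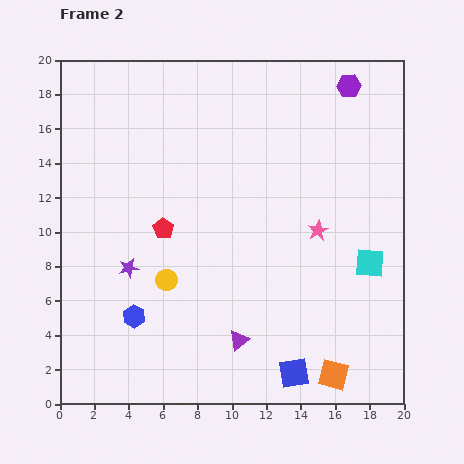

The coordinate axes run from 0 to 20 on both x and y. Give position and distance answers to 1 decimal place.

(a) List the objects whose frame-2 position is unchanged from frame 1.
the purple triangle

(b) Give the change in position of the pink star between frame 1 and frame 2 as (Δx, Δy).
(2.7, -3.7)

The pink star was at (12.3, 13.8) in frame 1 and (15.0, 10.1) in frame 2.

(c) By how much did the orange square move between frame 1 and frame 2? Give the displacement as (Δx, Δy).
(-2.8, -6.9)

The orange square was at (18.7, 8.6) in frame 1 and (15.9, 1.7) in frame 2.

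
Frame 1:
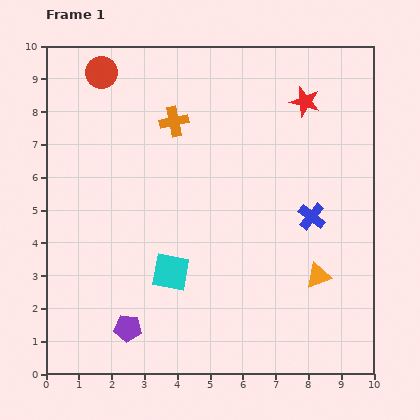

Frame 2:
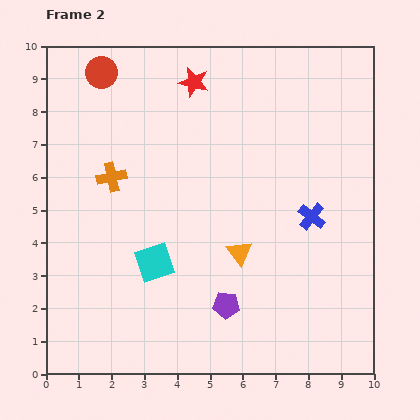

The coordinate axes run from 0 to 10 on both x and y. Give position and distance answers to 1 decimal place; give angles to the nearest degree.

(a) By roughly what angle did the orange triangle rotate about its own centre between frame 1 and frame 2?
47° counter-clockwise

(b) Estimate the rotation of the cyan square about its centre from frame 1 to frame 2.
29° counter-clockwise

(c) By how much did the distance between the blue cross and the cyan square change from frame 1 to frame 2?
+0.4

Distance in frame 1: 4.6. Distance in frame 2: 5.0.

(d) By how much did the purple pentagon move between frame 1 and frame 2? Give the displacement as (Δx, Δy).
(3.0, 0.7)

The purple pentagon was at (2.5, 1.4) in frame 1 and (5.5, 2.1) in frame 2.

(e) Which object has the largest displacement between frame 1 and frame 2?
the red star

(moved 3.5; next 3.1)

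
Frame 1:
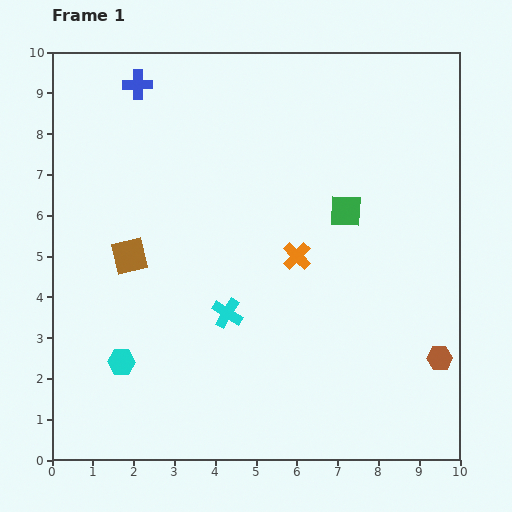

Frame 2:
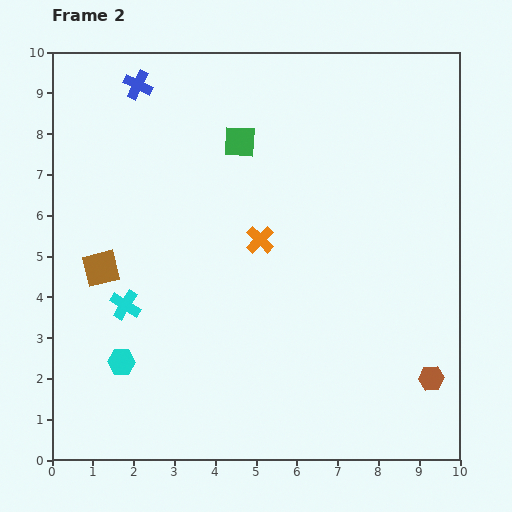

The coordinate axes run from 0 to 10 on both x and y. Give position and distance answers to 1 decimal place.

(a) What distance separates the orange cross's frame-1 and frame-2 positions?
1.0

The orange cross moved from (6.0, 5.0) to (5.1, 5.4), a distance of √(0.9² + 0.4²) ≈ 1.0.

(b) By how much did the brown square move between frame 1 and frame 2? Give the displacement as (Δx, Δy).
(-0.7, -0.3)

The brown square was at (1.9, 5.0) in frame 1 and (1.2, 4.7) in frame 2.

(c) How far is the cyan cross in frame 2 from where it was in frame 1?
2.5

The cyan cross moved from (4.3, 3.6) to (1.8, 3.8), a distance of √(2.5² + 0.2²) ≈ 2.5.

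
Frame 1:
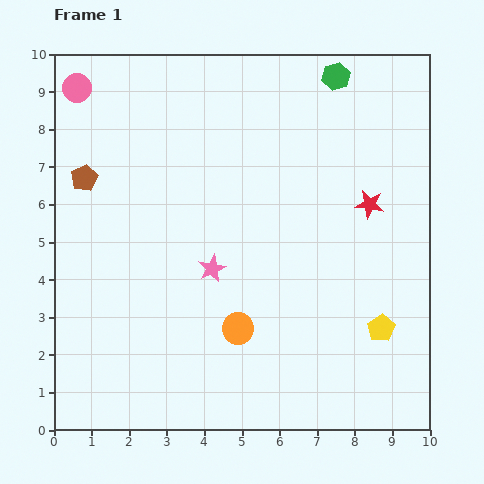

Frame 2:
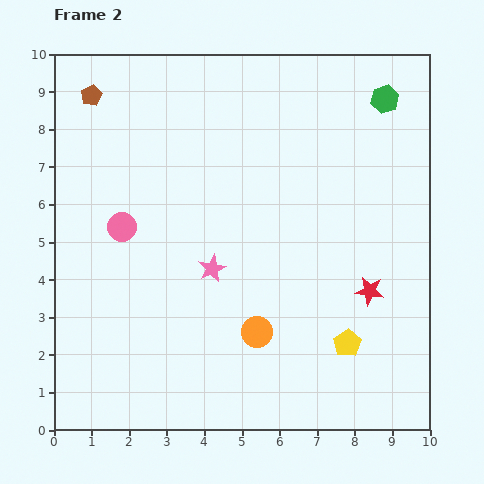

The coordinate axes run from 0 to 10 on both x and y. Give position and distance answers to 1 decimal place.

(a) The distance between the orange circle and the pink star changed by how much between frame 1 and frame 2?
+0.4

Distance in frame 1: 1.7. Distance in frame 2: 2.1.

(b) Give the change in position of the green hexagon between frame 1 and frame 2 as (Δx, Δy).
(1.3, -0.6)

The green hexagon was at (7.5, 9.4) in frame 1 and (8.8, 8.8) in frame 2.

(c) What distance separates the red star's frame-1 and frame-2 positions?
2.3

The red star moved from (8.4, 6.0) to (8.4, 3.7), a distance of √(0.0² + 2.3²) ≈ 2.3.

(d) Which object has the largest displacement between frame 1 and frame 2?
the pink circle

(moved 3.9; next 2.3)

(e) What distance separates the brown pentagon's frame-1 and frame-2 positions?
2.2

The brown pentagon moved from (0.8, 6.7) to (1.0, 8.9), a distance of √(0.2² + 2.2²) ≈ 2.2.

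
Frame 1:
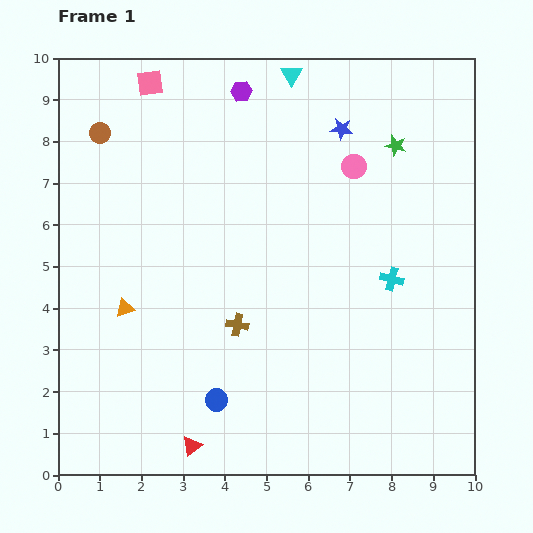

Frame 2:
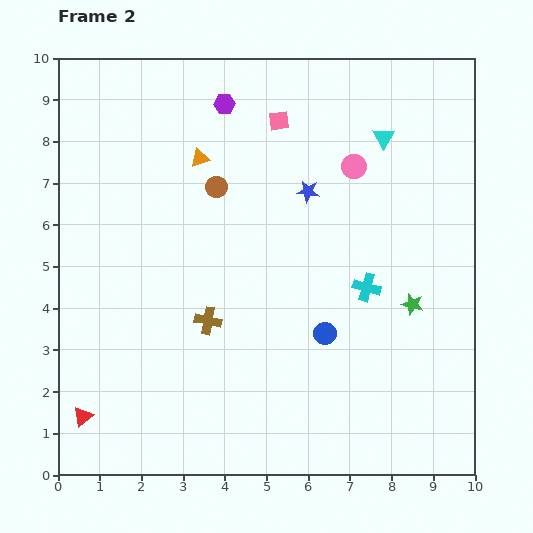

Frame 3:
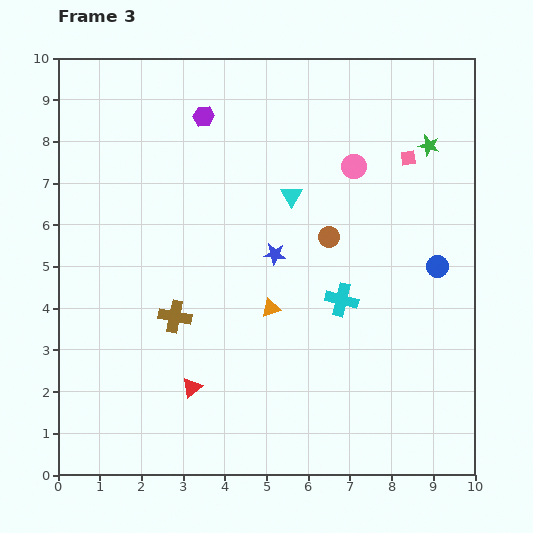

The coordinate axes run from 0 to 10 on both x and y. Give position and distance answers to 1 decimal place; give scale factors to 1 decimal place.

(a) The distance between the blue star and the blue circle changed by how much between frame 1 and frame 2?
-3.8

Distance in frame 1: 7.2. Distance in frame 2: 3.4.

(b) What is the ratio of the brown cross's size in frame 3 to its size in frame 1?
1.4×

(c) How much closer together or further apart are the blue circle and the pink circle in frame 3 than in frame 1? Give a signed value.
-3.4

Distance in frame 1: 6.5. Distance in frame 3: 3.1.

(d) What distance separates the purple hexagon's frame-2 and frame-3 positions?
0.6

The purple hexagon moved from (4.0, 8.9) to (3.5, 8.6), a distance of √(0.5² + 0.3²) ≈ 0.6.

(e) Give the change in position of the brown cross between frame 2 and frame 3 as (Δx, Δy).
(-0.8, 0.1)

The brown cross was at (3.6, 3.7) in frame 2 and (2.8, 3.8) in frame 3.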